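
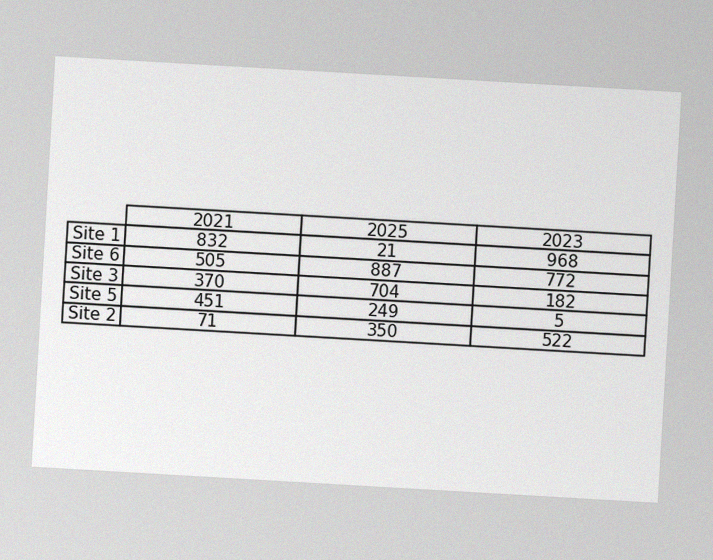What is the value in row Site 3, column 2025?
704

The chart is tilted about 3° clockwise, with some photo noise. The (Site 3, 2025) cell reads 704.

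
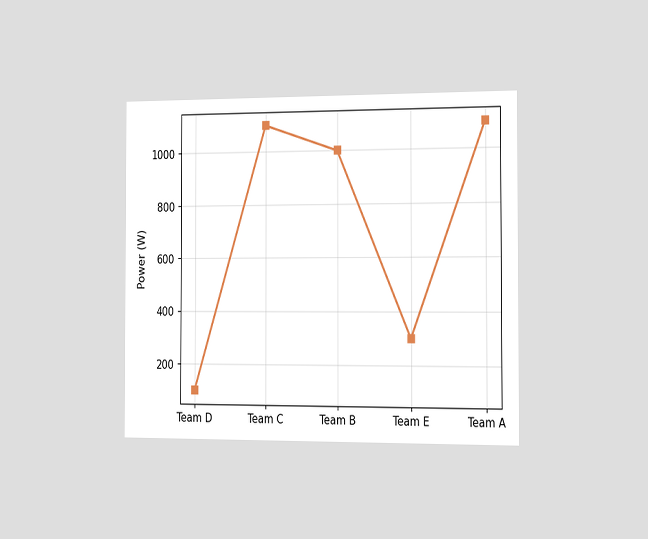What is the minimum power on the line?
100W

The chart is viewed slightly from the right. The lowest point is at Team D, and reading across to the y-axis gives 100W.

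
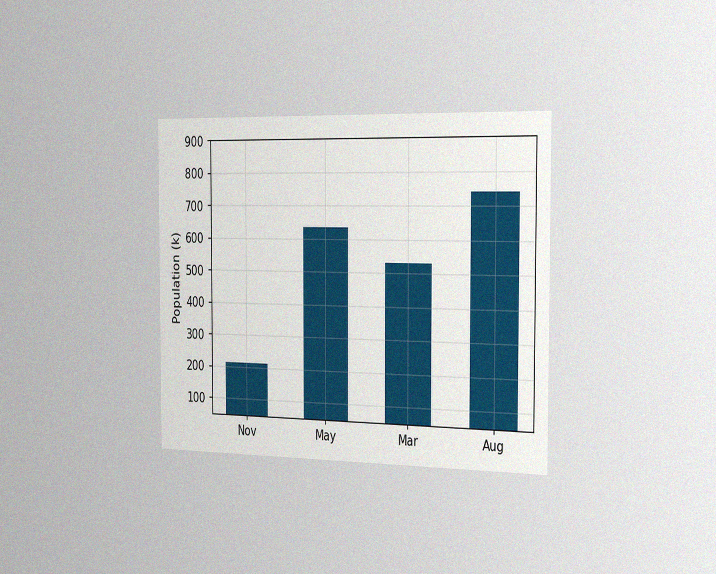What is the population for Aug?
The chart is viewed slightly from the right, with some photo noise. Reading along the chart's y-axis, the Aug bar reaches 742k.

742k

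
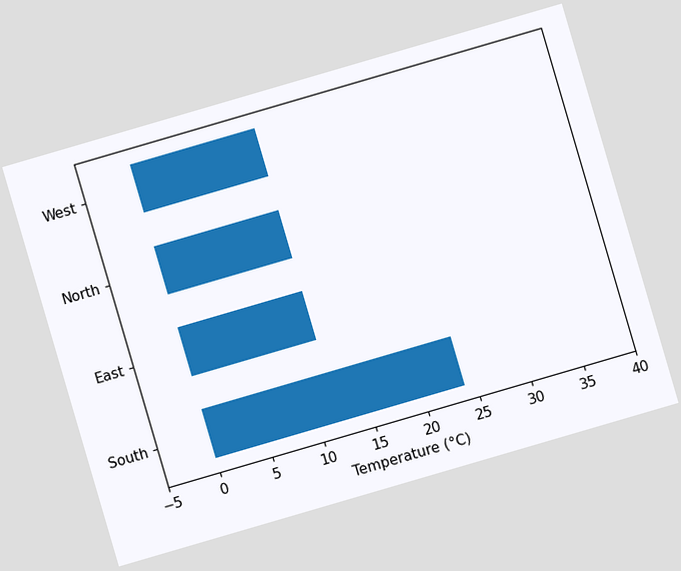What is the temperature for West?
12°C

The chart is tilted about 16° counter-clockwise. Reading along the chart's x-axis, the West bar reaches 12°C.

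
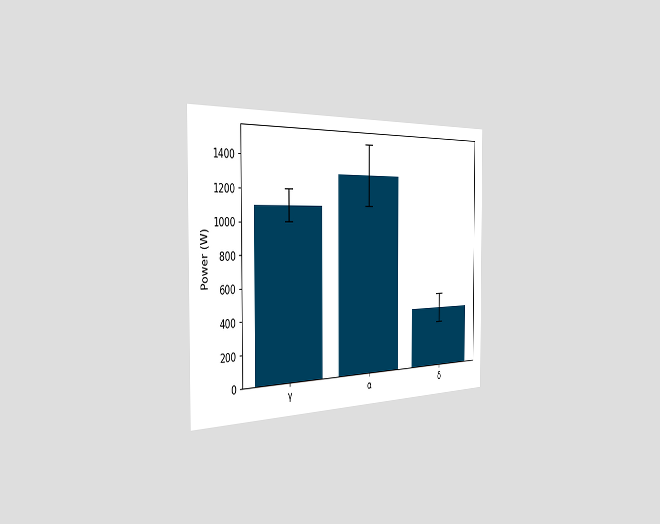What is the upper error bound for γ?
1200W

The chart is viewed slightly from the left. The γ bar's upper whisker reaches 1200W.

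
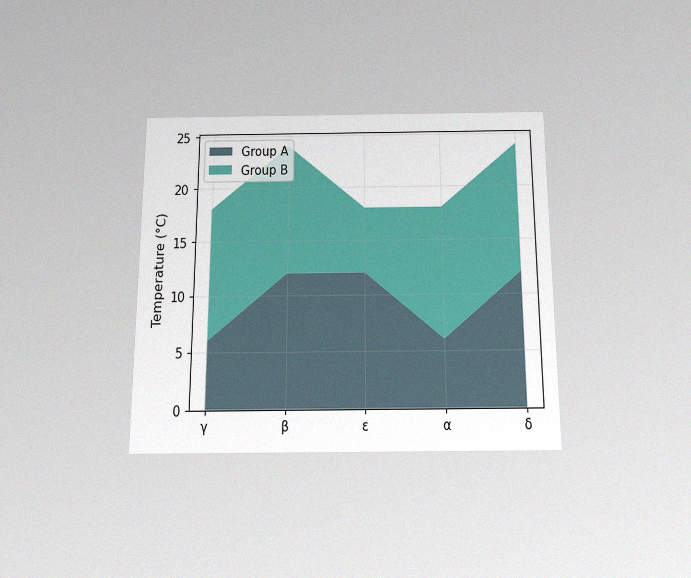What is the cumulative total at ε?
The chart is viewed slightly from below, with some photo noise. The stacked total at ε reaches 18°C.

18°C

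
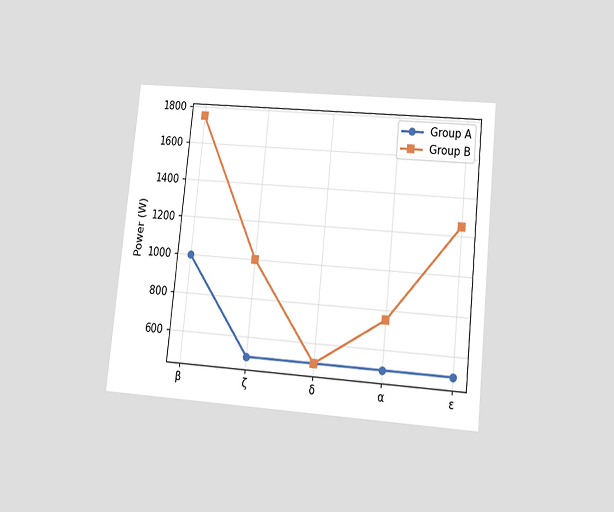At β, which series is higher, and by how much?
Group B, by 750W

The chart is tilted about 6° clockwise and viewed at a slight angle. At β, Group B sits above the other line by 750W.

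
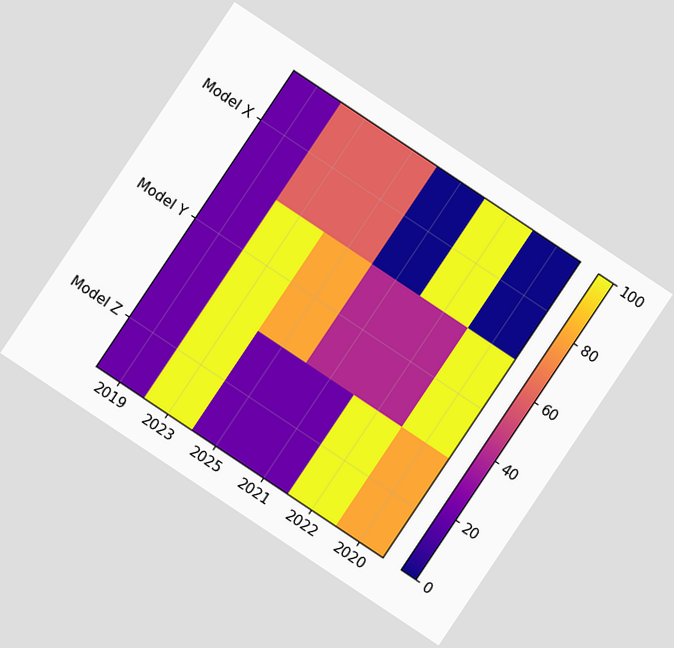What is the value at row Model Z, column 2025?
The chart is tilted about 34° clockwise. Matching cell (Model Z, 2025) against the colorbar gives 20.

20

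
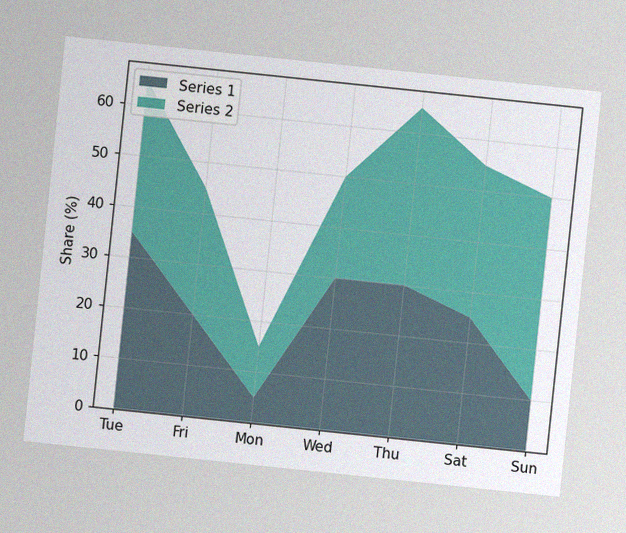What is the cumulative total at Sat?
The chart is tilted about 6° clockwise, with some photo noise. The stacked total at Sat reaches 55%.

55%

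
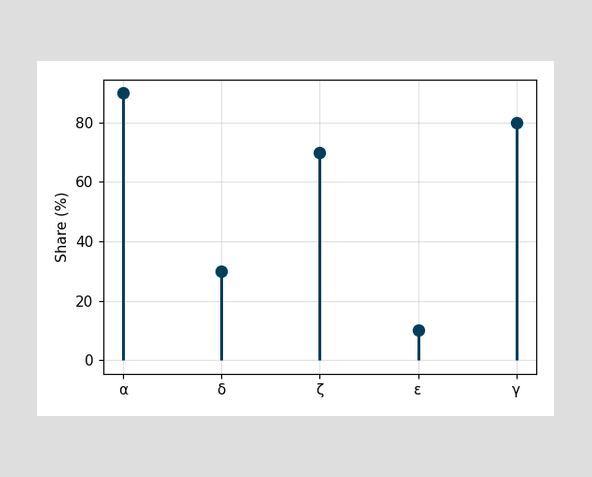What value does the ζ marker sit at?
70%

The ζ marker sits at 70%.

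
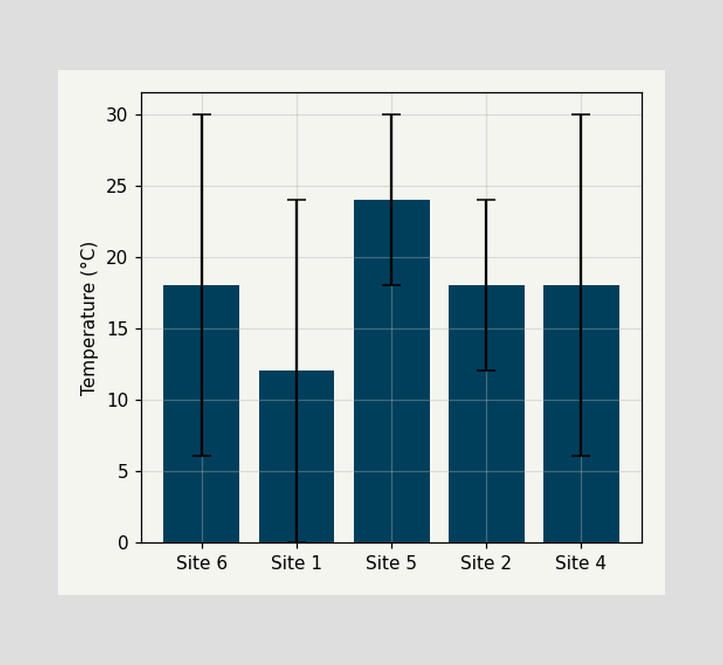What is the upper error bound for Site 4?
The Site 4 bar's upper whisker reaches 30°C.

30°C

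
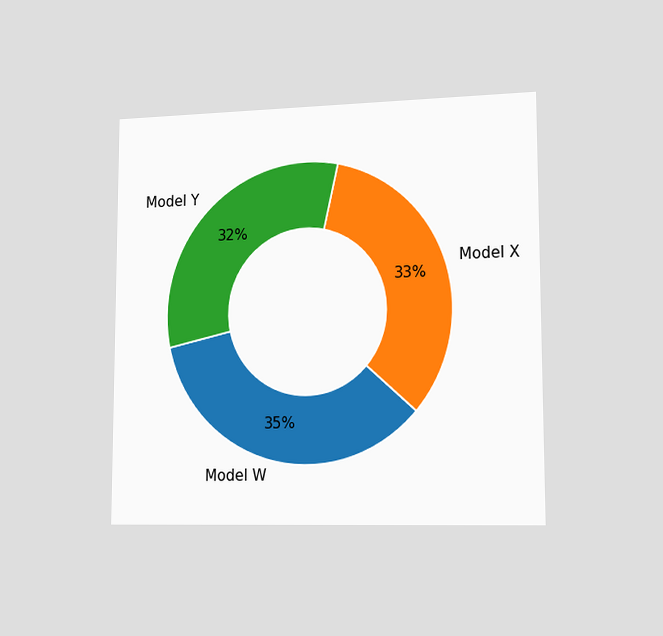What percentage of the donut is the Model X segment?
33%

The chart is viewed slightly from the right. The Model X segment takes up 33% of the ring.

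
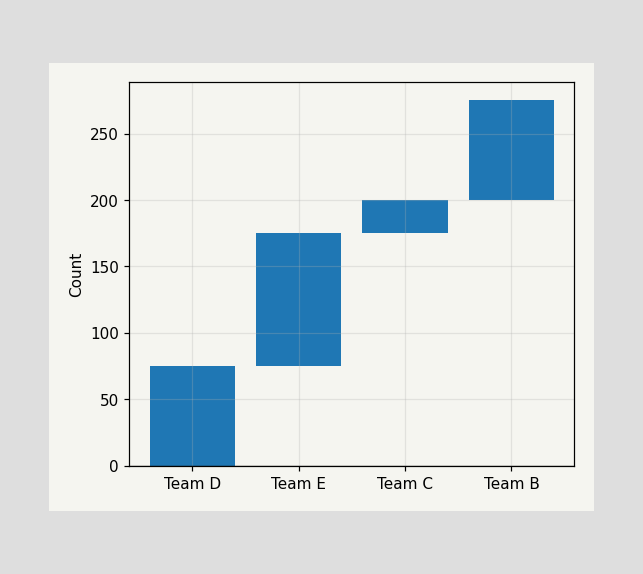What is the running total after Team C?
After Team C the running total reaches 200.

200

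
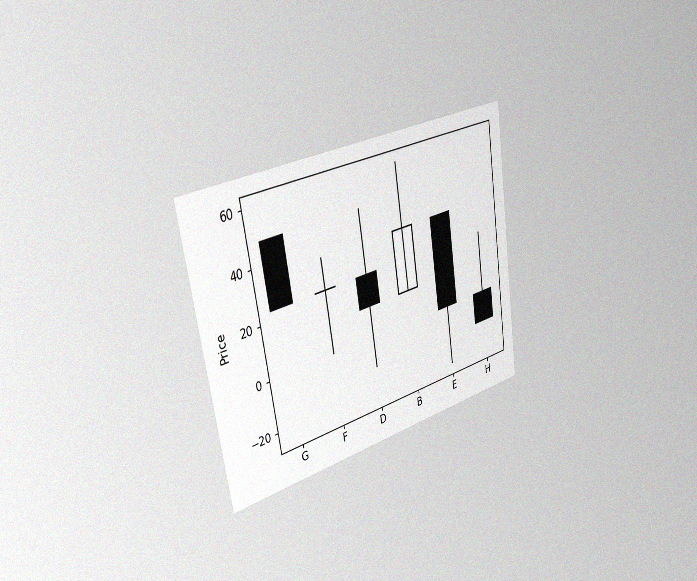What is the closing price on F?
The chart is tilted about 9° counter-clockwise and viewed slightly from the left, with some photo noise. The F candle closes at 24.

24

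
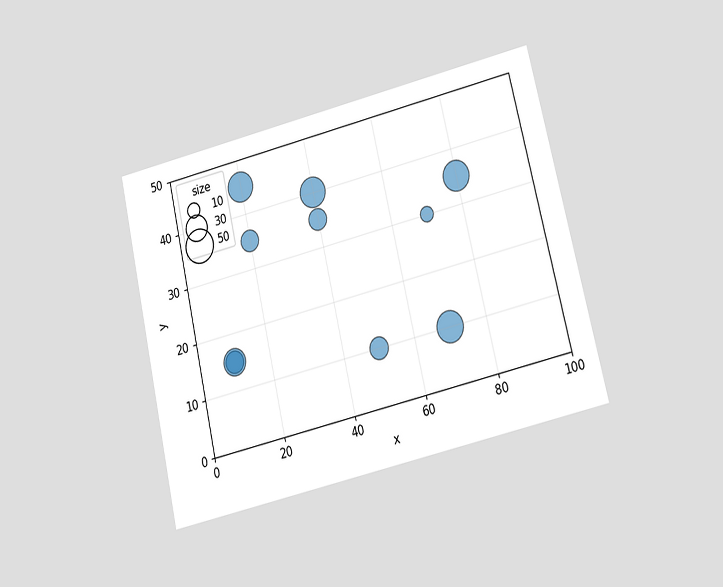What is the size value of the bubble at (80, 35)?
40

The chart is tilted about 13° counter-clockwise and viewed at a slight angle. Matching the bubble at (80, 35) against the size legend gives 40.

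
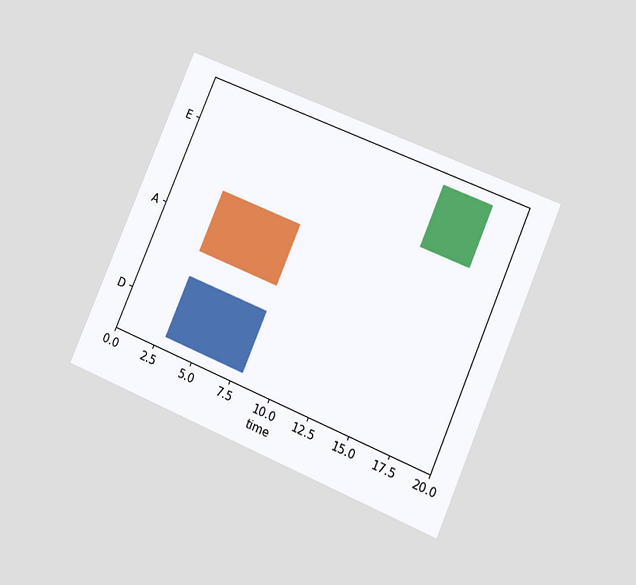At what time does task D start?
The chart is tilted about 23° clockwise and viewed at a slight angle. The D bar begins at t=3.

3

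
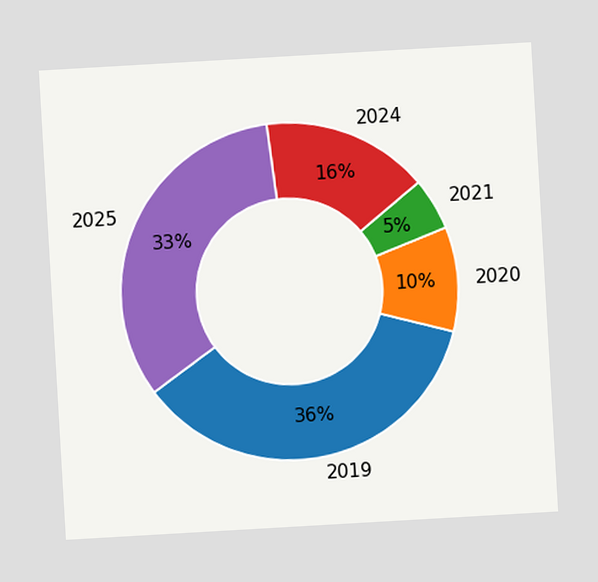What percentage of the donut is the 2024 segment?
16%

The chart is tilted about 3° counter-clockwise. The 2024 segment takes up 16% of the ring.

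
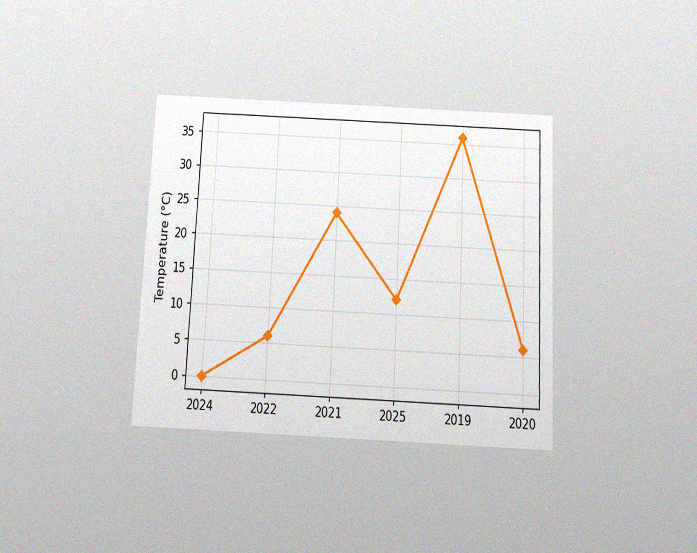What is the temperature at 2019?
36°C

The chart is tilted about 3° clockwise and viewed slightly from below, with some photo noise. At 2019, the line is at 36°C.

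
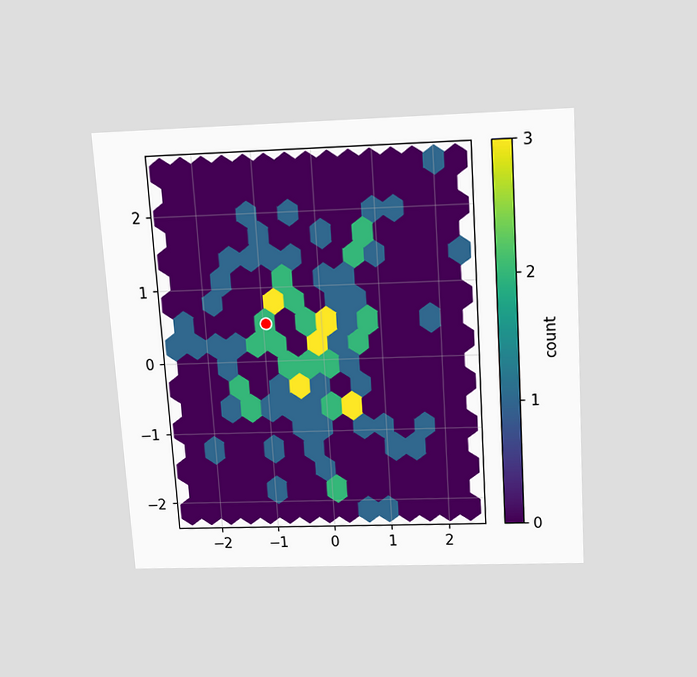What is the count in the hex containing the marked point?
2

The chart is tilted about 4° counter-clockwise and viewed slightly from above. The marked hex reads 2 on the colorbar.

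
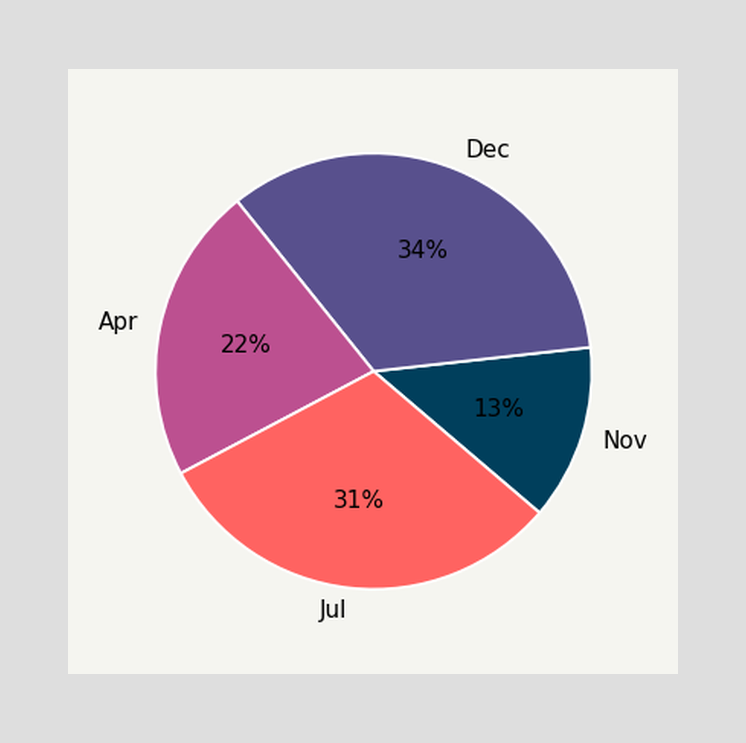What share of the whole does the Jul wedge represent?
31%

The Jul slice takes up 31% of the pie.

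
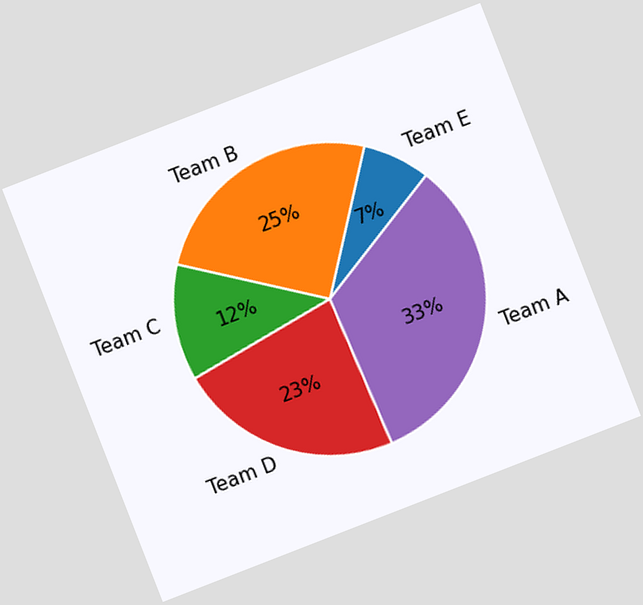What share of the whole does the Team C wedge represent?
12%

The chart is tilted about 21° counter-clockwise. The Team C slice takes up 12% of the pie.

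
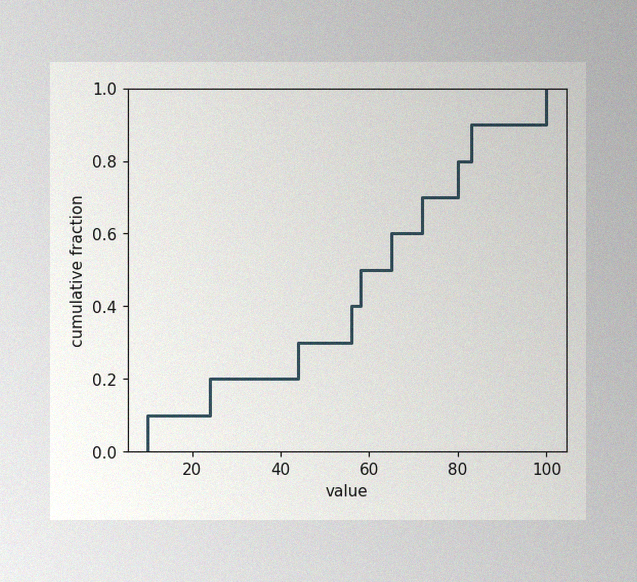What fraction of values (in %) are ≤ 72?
The image has some photo noise and uneven lighting. At x=72 the ECDF step is at 70%.

70%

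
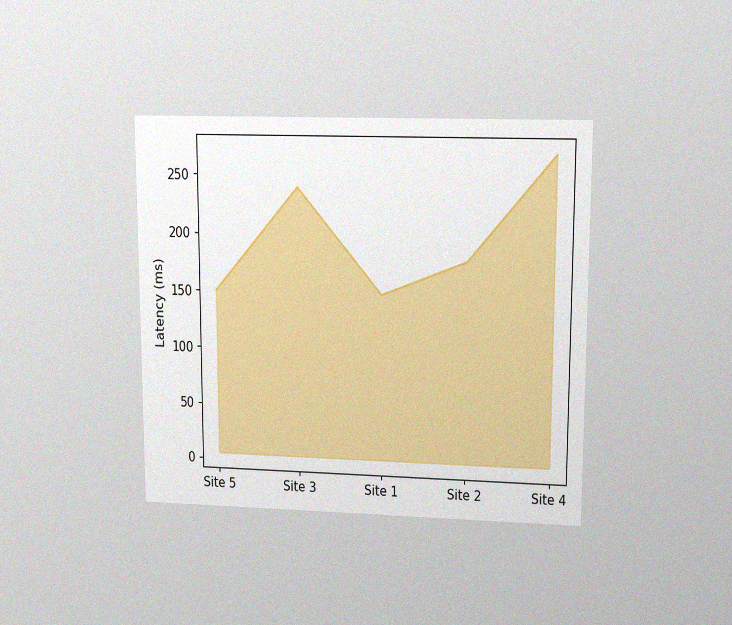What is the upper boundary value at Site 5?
150ms

The chart is viewed at a slight angle, with some photo noise. At Site 5 the upper boundary is at 150ms.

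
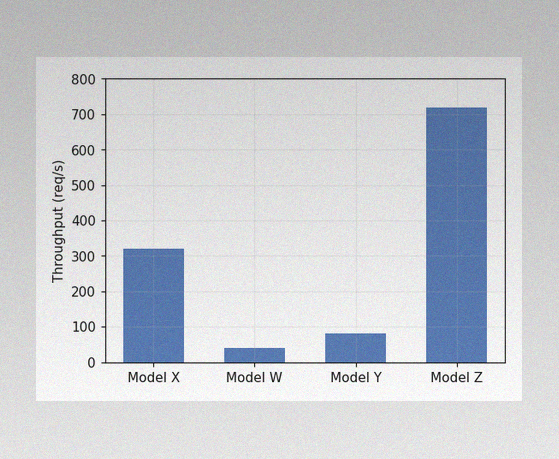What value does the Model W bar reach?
The image has some photo noise and uneven lighting. Reading along the chart's y-axis, the Model W bar reaches 40req/s.

40req/s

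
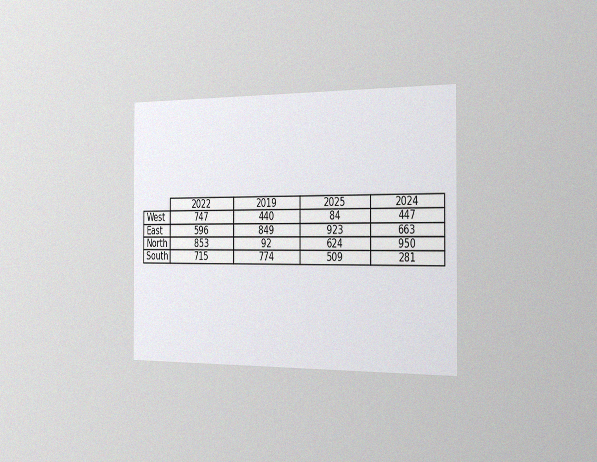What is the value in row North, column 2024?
The chart is viewed slightly from the right, with some photo noise. The (North, 2024) cell reads 950.

950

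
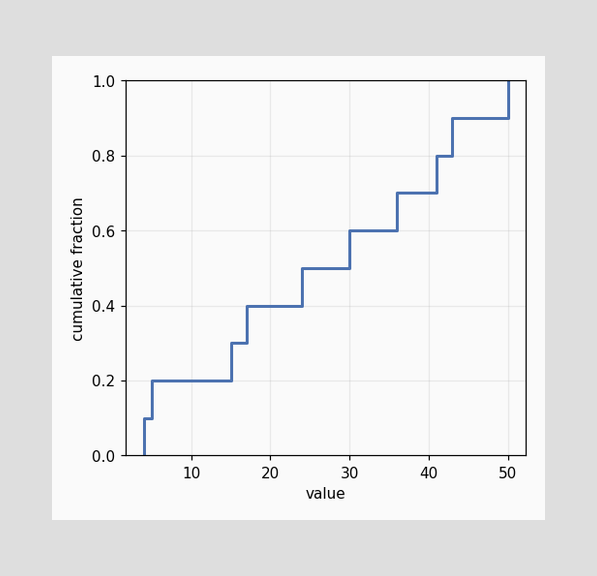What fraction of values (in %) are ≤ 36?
At x=36 the ECDF step is at 70%.

70%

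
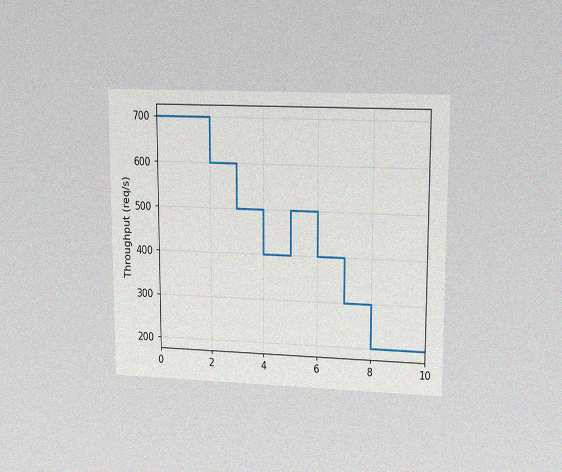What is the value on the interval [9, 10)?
200req/s

The chart is viewed at a slight angle, with some photo noise. On [9, 10) the step sits at 200req/s.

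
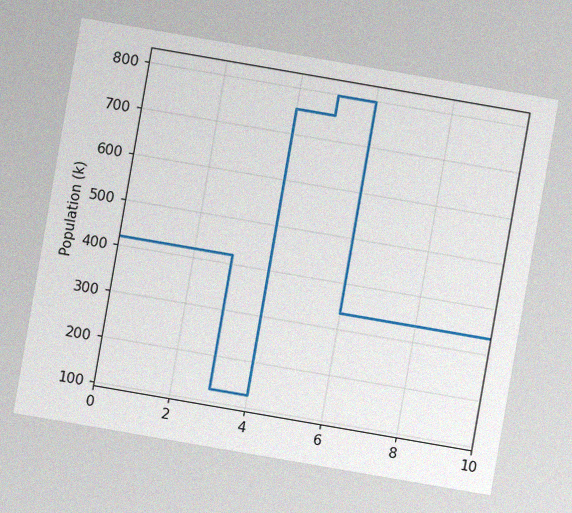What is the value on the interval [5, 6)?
The chart is tilted about 10° clockwise, with some photo noise. On [5, 6) the step sits at 798k.

798k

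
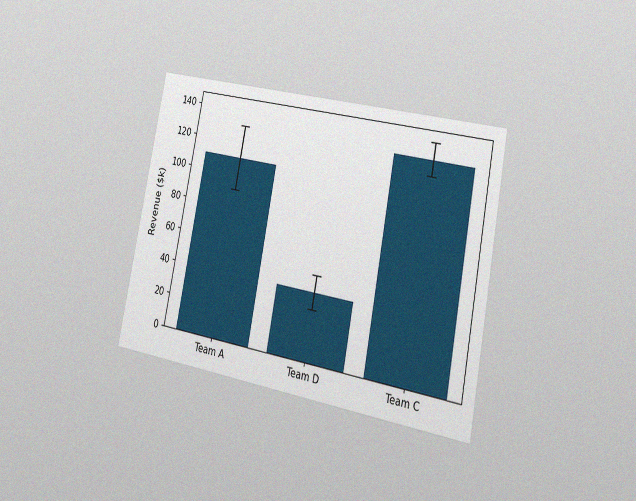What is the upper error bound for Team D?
$50k

The chart is tilted about 11° clockwise and viewed slightly from the right, with some photo noise. The Team D bar's upper whisker reaches $50k.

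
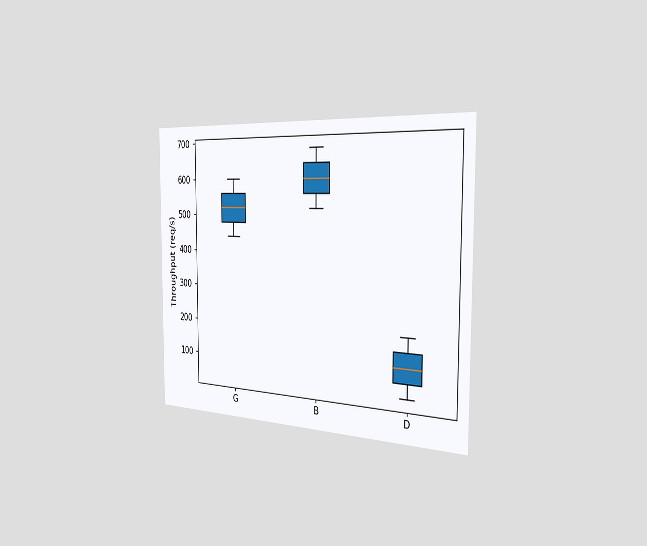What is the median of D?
The chart is viewed slightly from the right. The median line in the D box sits at 120req/s.

120req/s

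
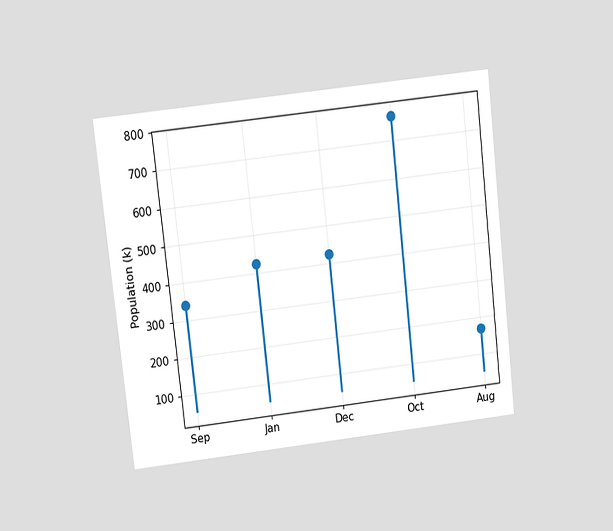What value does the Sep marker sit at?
The chart is tilted about 6° counter-clockwise and viewed at a slight angle. The Sep marker sits at 340k.

340k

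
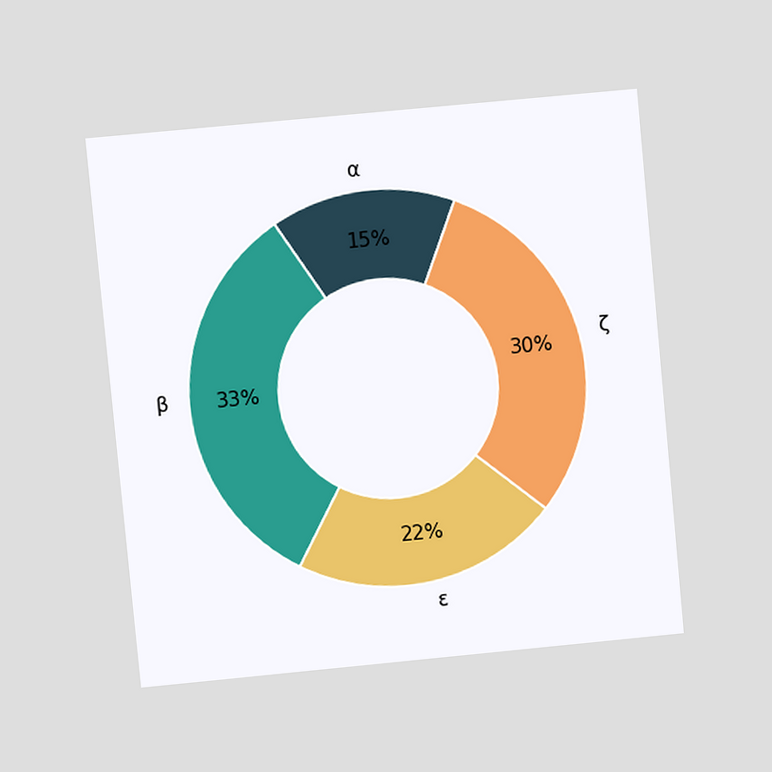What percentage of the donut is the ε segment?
22%

The chart is tilted about 5° counter-clockwise and viewed at a slight angle. The ε segment takes up 22% of the ring.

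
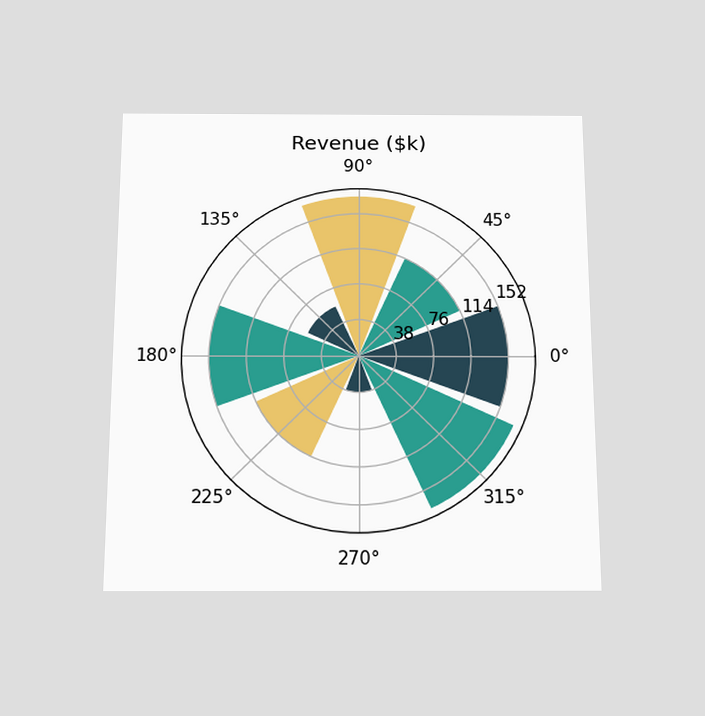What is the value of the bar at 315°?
The chart is viewed slightly from below. The bar at 315° reaches $171k on the radial axis.

$171k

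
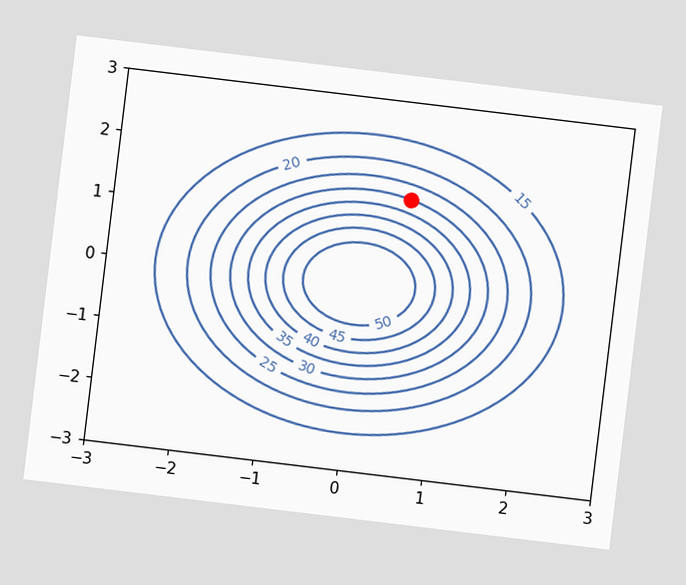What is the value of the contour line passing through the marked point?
30

The chart is tilted about 7° clockwise. The marked point sits on the contour labelled 30.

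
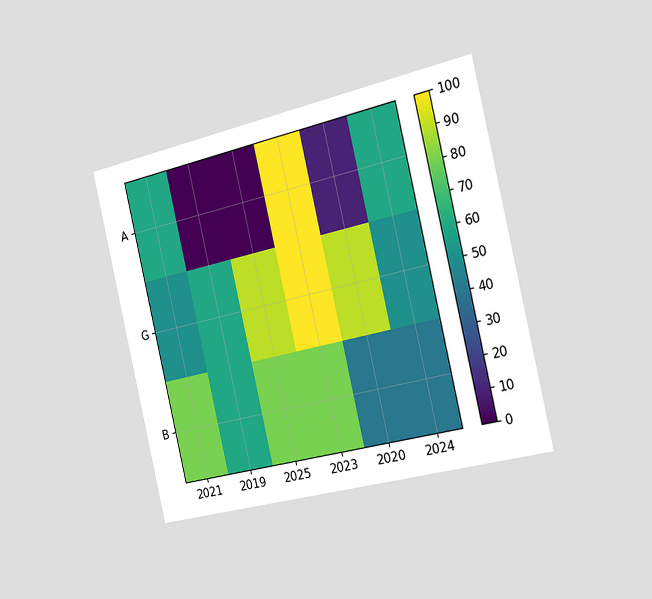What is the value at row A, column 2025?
0

The chart is tilted about 13° counter-clockwise and viewed slightly from the right. Matching cell (A, 2025) against the colorbar gives 0.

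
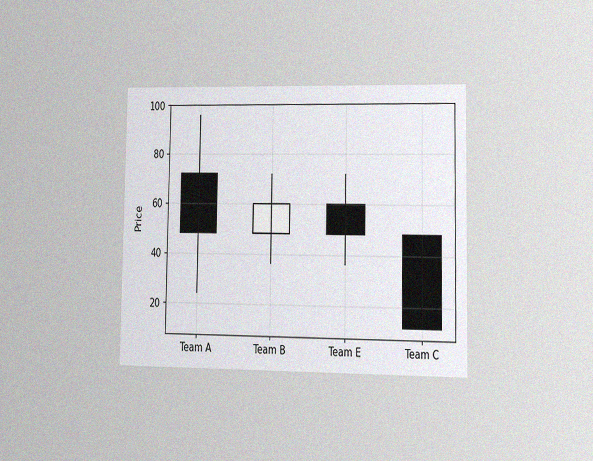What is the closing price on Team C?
The chart is viewed at a slight angle, with some photo noise. The Team C candle closes at 12.

12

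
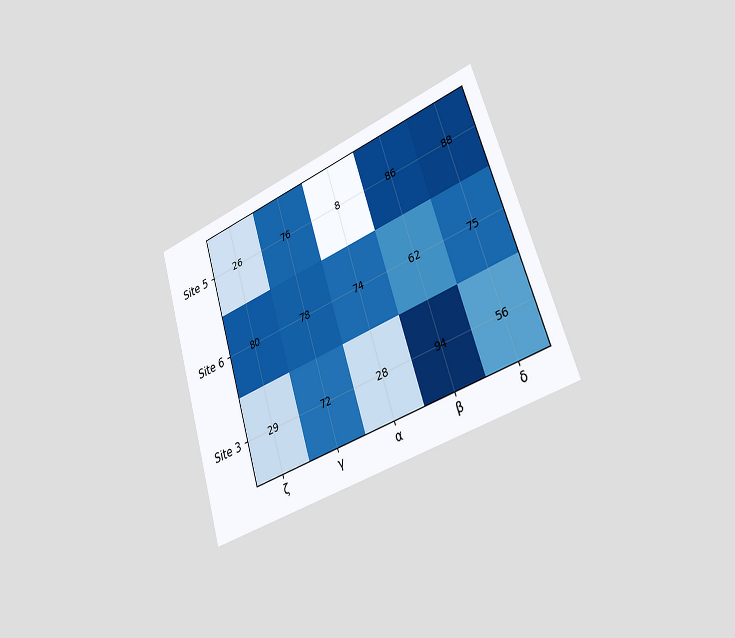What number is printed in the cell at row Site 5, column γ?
The chart is tilted about 18° counter-clockwise and viewed slightly from the right. The (Site 5, γ) cell reads 76.

76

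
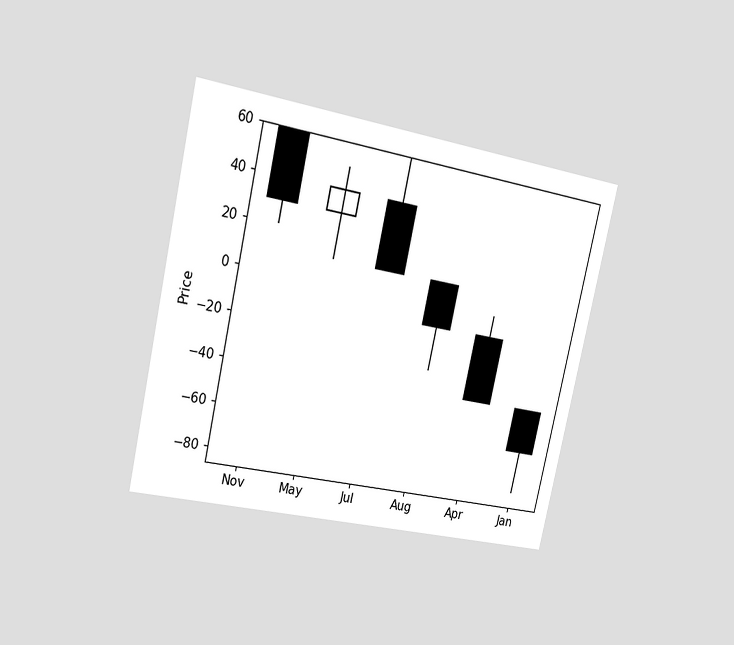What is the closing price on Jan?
The chart is tilted about 13° clockwise and viewed slightly from the left. The Jan candle closes at -60.

-60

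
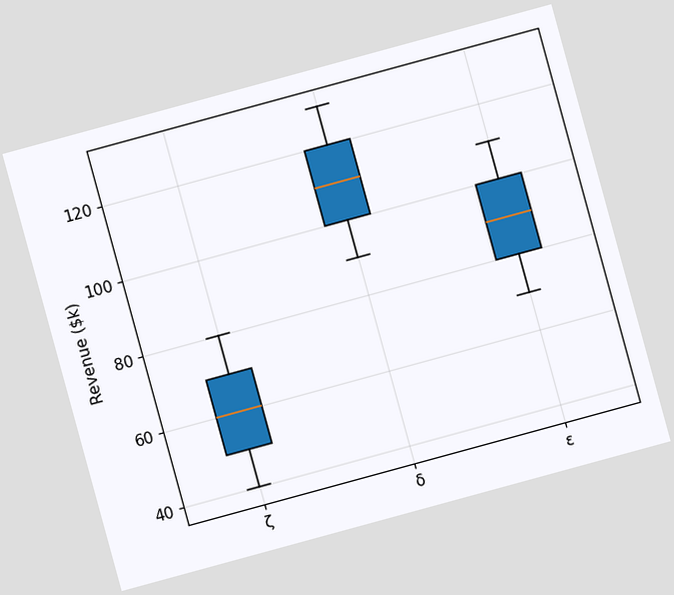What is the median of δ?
$110k

The chart is tilted about 15° counter-clockwise. The median line in the δ box sits at $110k.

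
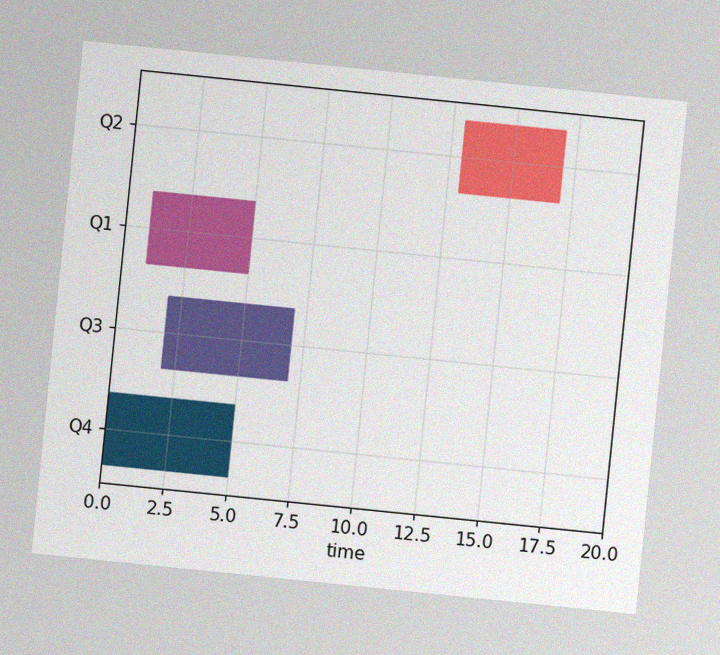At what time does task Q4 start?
0

The chart is tilted about 6° clockwise, with some photo noise. The Q4 bar begins at t=0.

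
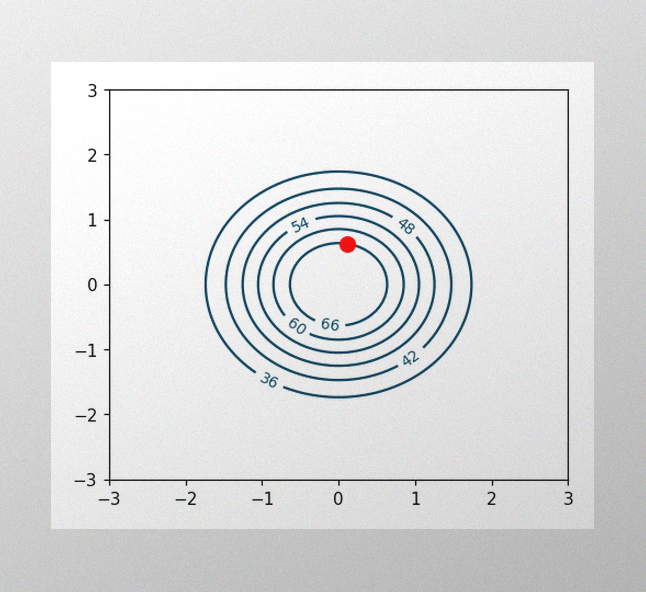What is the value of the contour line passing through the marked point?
The image has some photo noise and uneven lighting. The marked point sits on the contour labelled 66.

66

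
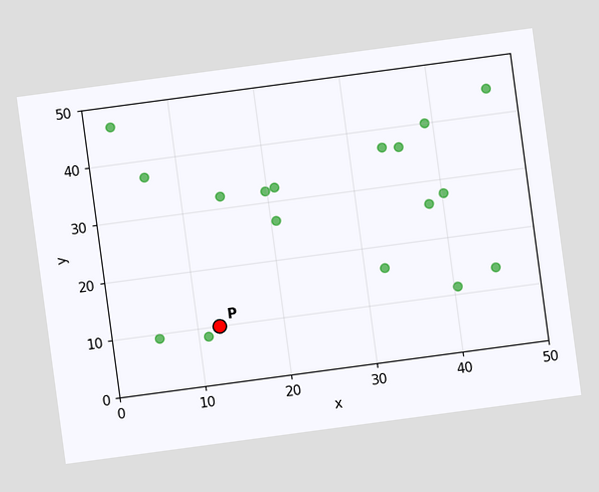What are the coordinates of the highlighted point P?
The chart is tilted about 8° counter-clockwise. Following the gridlines from P to each axis, P sits at (12.5, 10).

(12.5, 10)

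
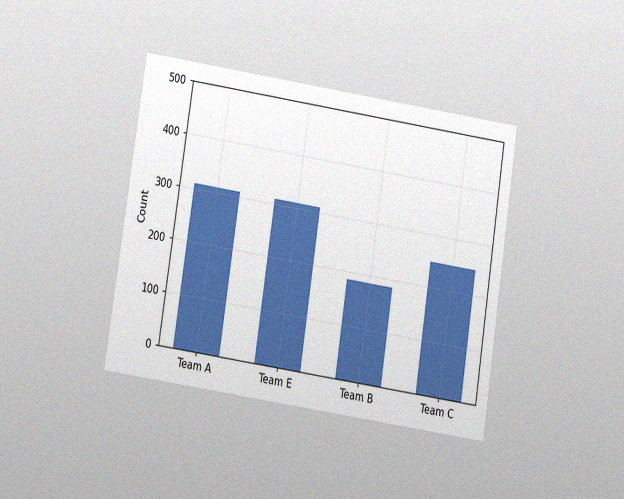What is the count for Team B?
186

The chart is tilted about 9° clockwise and viewed at a slight angle, with some photo noise. Reading along the chart's y-axis, the Team B bar reaches 186.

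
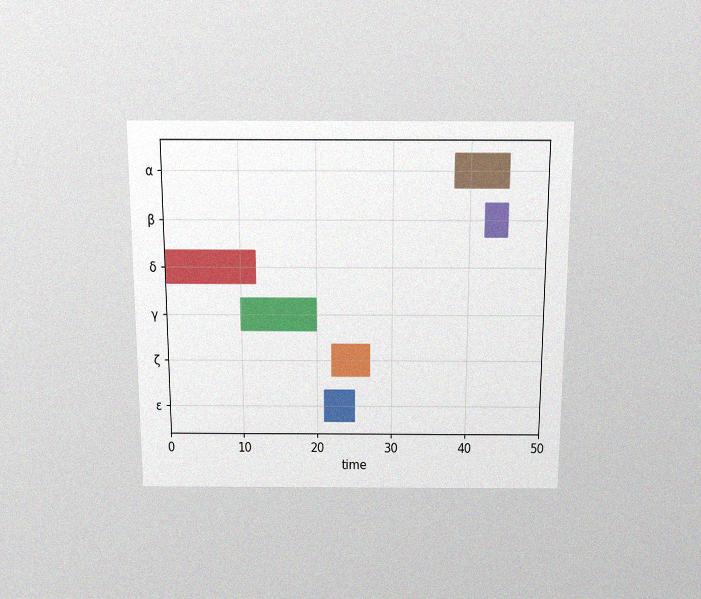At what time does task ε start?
21

The chart is viewed slightly from above, with some photo noise. The ε bar begins at t=21.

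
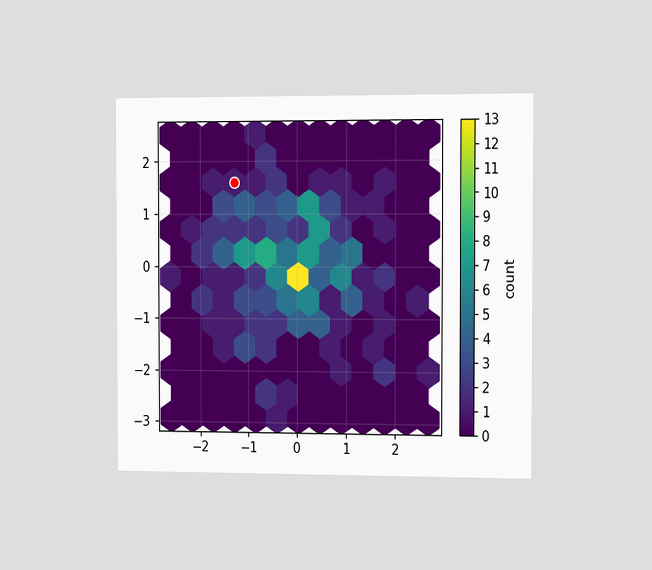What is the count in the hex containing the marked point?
The chart is viewed slightly from the right. The marked hex reads 1 on the colorbar.

1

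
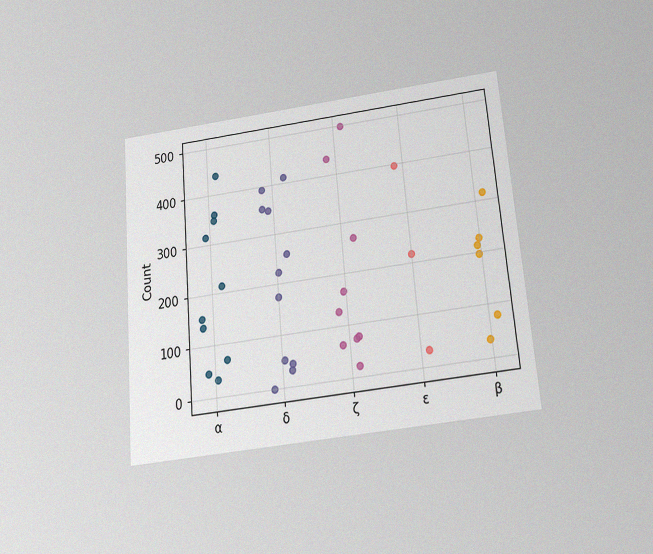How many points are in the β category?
6

The chart is tilted about 5° counter-clockwise and viewed slightly from below, with some photo noise. Counting the markers in the β column gives 6.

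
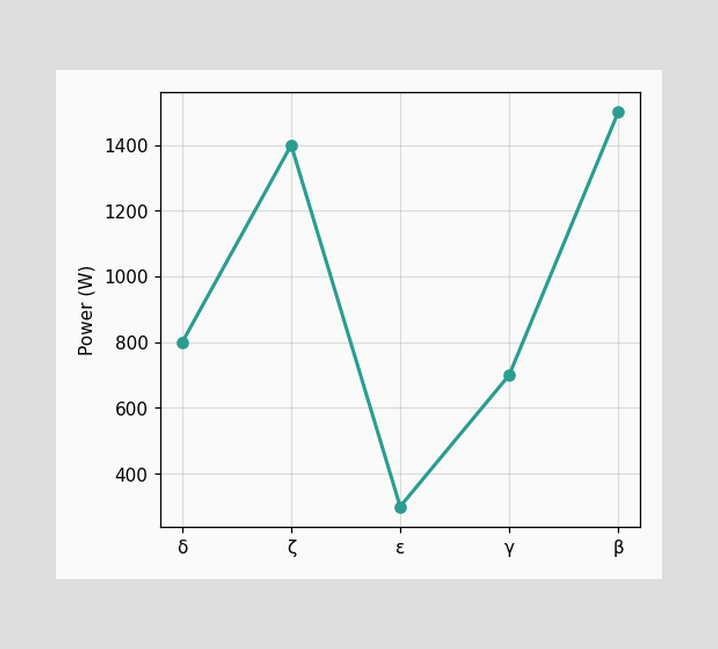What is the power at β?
1500W

At β, the line is at 1500W.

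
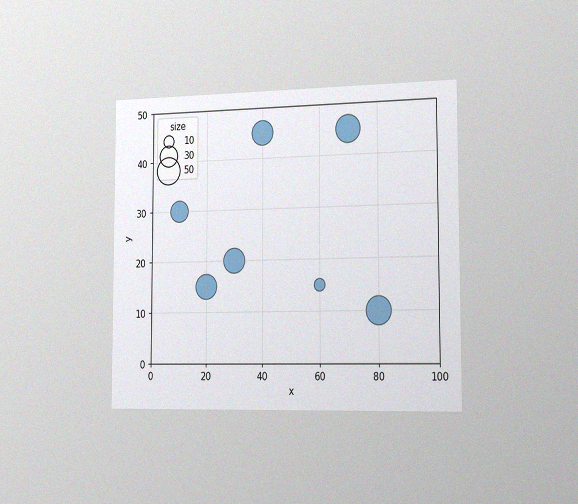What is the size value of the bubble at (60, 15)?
The chart is viewed slightly from the right, with some photo noise. Matching the bubble at (60, 15) against the size legend gives 10.

10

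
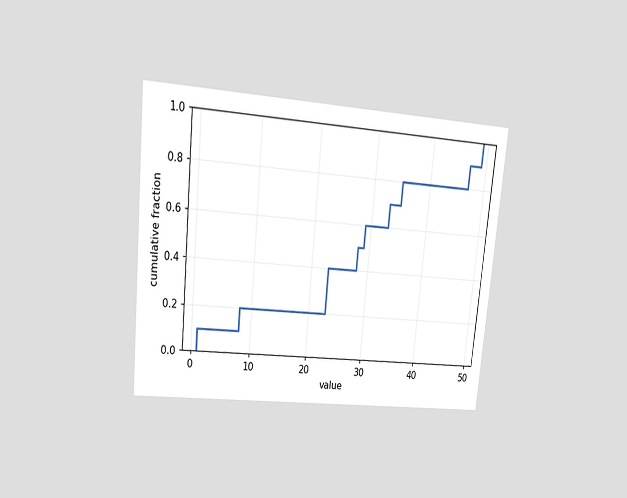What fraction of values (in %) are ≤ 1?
10%

The chart is tilted about 5° clockwise and viewed at a slight angle. At x=1 the ECDF step is at 10%.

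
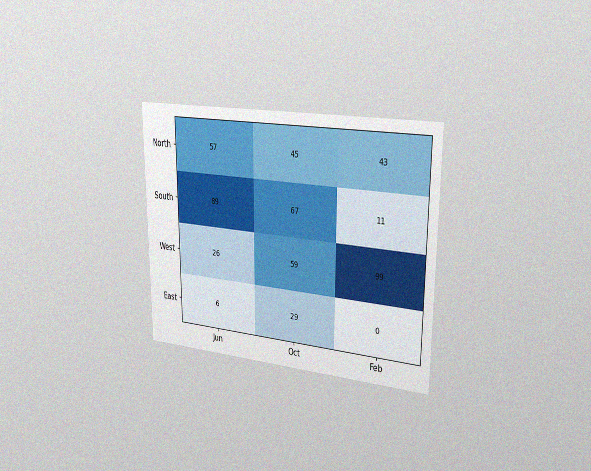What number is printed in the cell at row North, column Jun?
57

The chart is viewed slightly from the right, with some photo noise. The (North, Jun) cell reads 57.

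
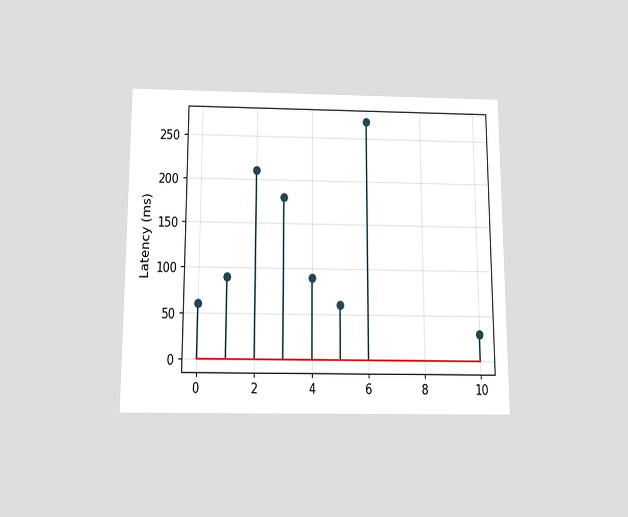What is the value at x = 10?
30ms

The chart is viewed slightly from below. The stem at x=10 reaches 30ms.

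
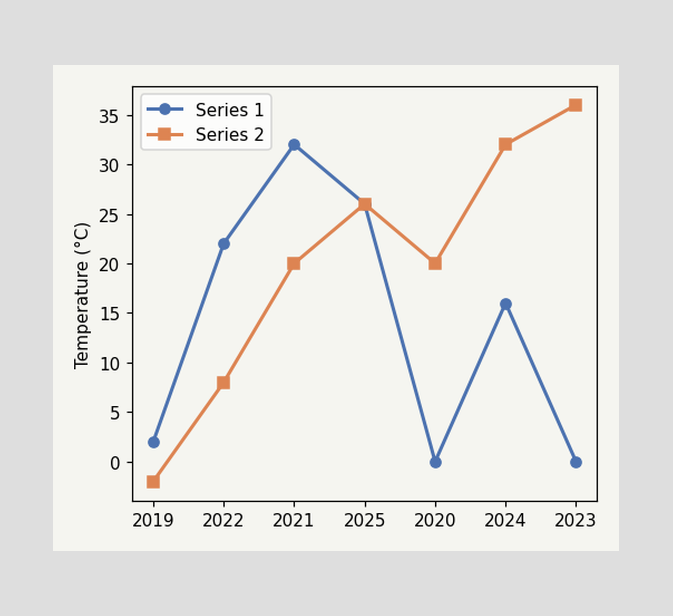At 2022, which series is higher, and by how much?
Series 1, by 14°C

At 2022, Series 1 sits above the other line by 14°C.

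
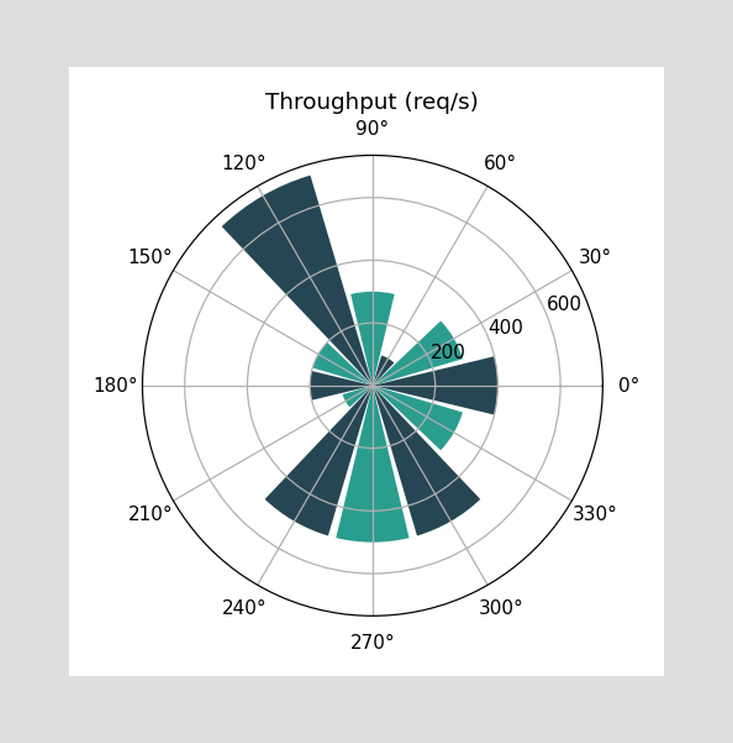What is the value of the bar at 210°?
100req/s

The bar at 210° reaches 100req/s on the radial axis.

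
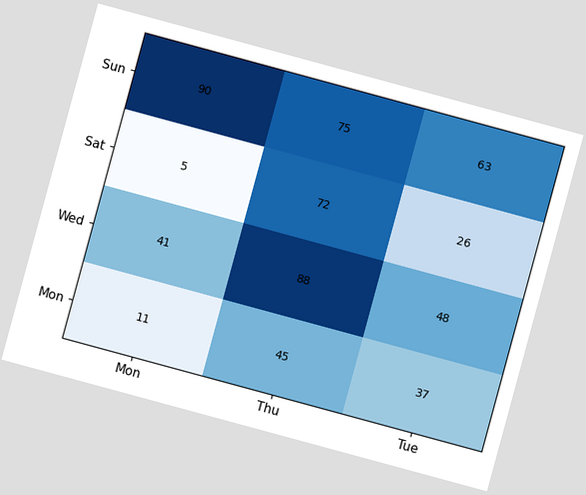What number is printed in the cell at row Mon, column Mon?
11

The chart is tilted about 15° clockwise. The (Mon, Mon) cell reads 11.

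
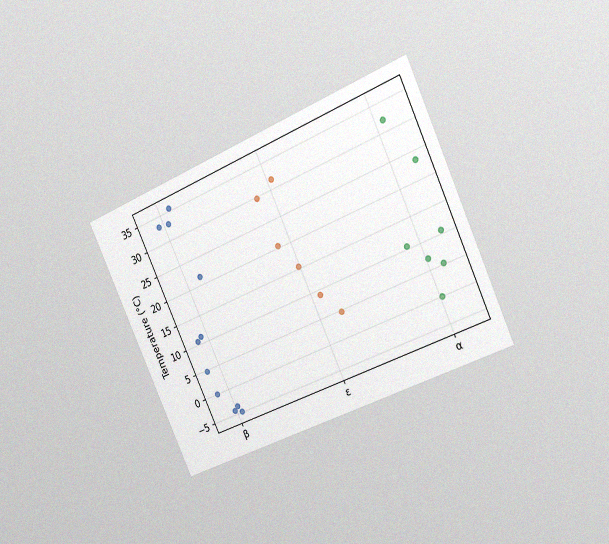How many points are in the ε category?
6

The chart is tilted about 24° counter-clockwise and viewed slightly from the right, with some photo noise. Counting the markers in the ε column gives 6.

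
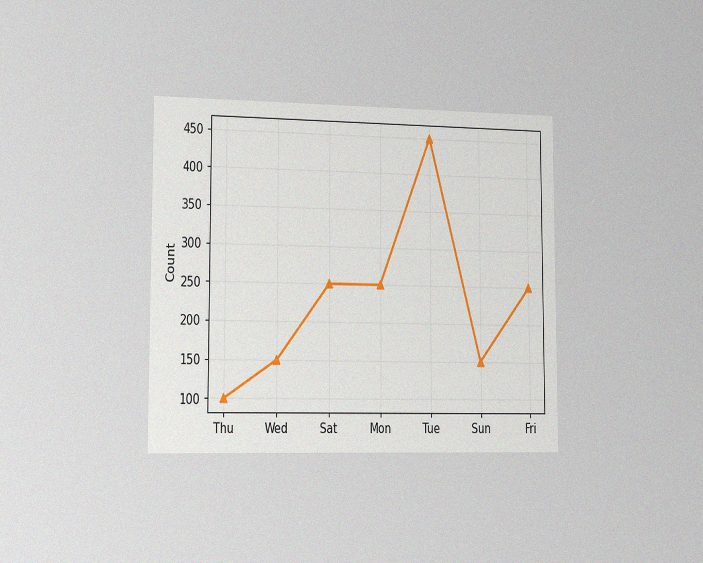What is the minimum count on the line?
The chart is viewed slightly from the left, with some photo noise. The lowest point is at Thu, and reading across to the y-axis gives 100.

100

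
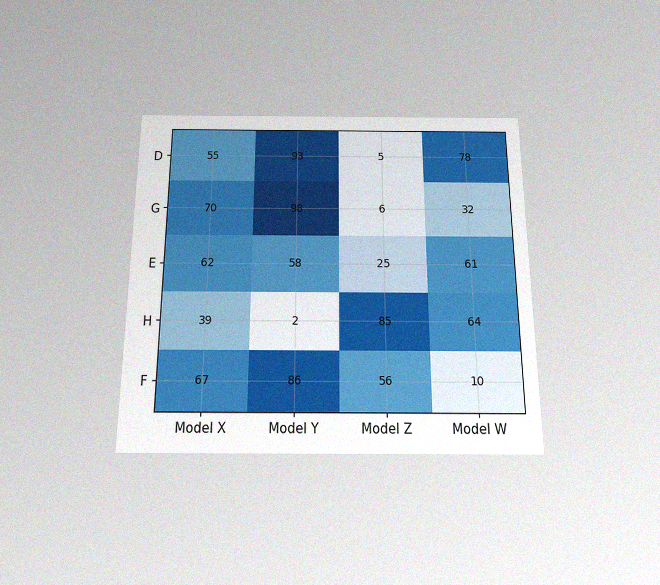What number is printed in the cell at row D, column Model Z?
The chart is viewed slightly from below, with some photo noise. The (D, Model Z) cell reads 5.

5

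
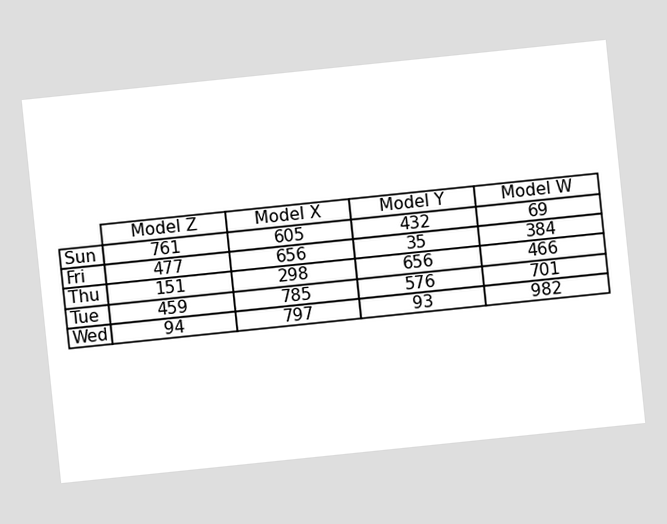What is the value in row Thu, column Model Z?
151

The chart is tilted about 6° counter-clockwise. The (Thu, Model Z) cell reads 151.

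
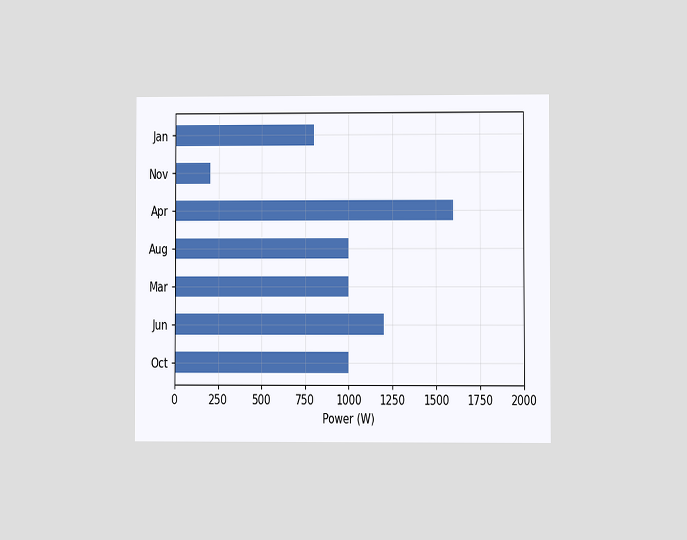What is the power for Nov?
200W

The chart is viewed at a slight angle. Reading along the chart's x-axis, the Nov bar reaches 200W.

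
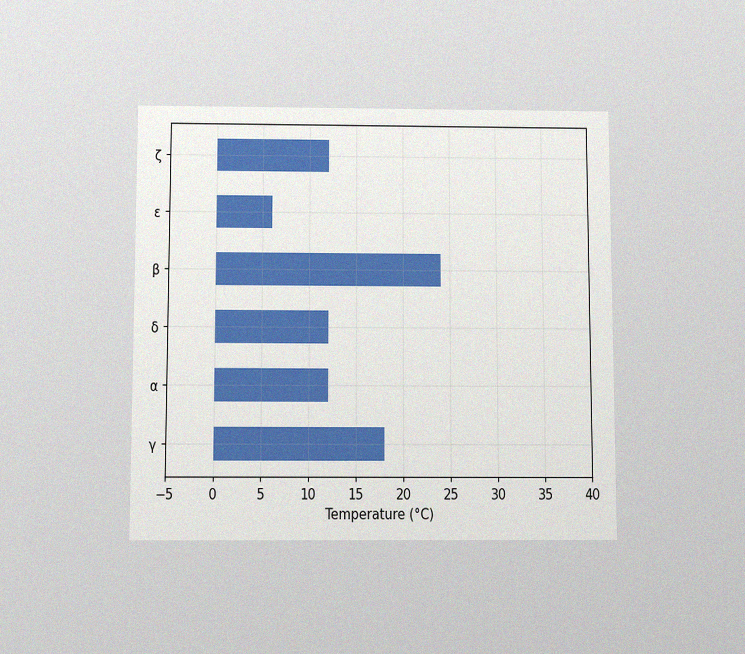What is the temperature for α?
12°C

The chart is viewed slightly from below, with some photo noise. Reading along the chart's x-axis, the α bar reaches 12°C.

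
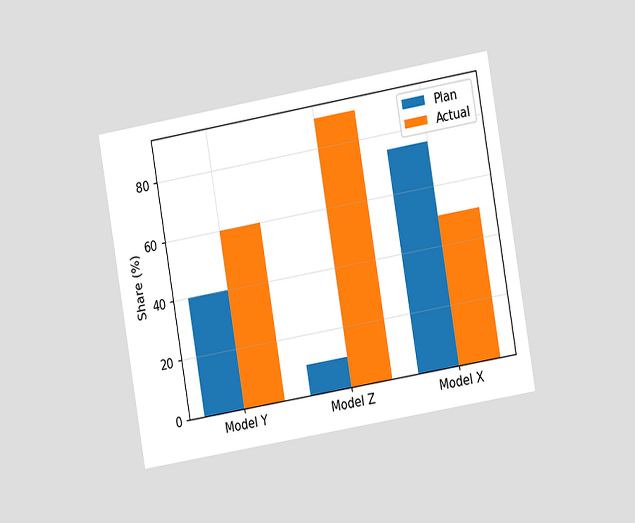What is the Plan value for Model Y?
The chart is tilted about 10° counter-clockwise and viewed slightly from the right. The Plan bar at Model Y reaches 40% on the y-axis.

40%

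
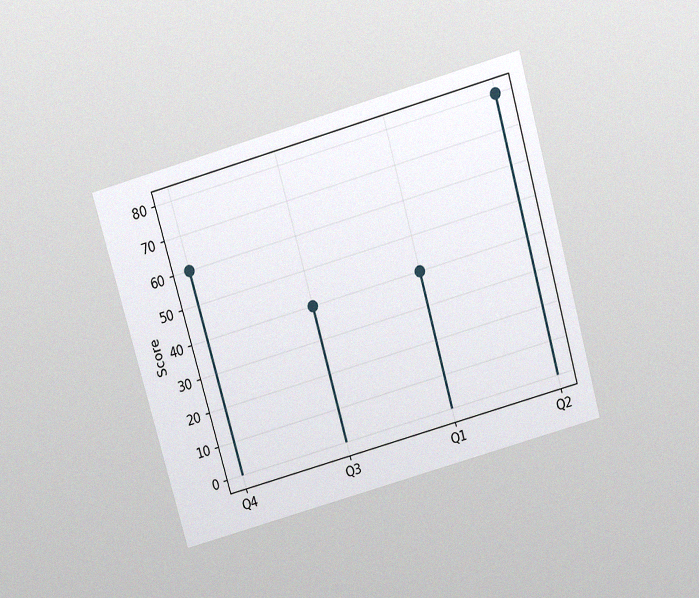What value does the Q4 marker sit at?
60

The chart is tilted about 16° counter-clockwise and viewed slightly from above, with some photo noise. The Q4 marker sits at 60.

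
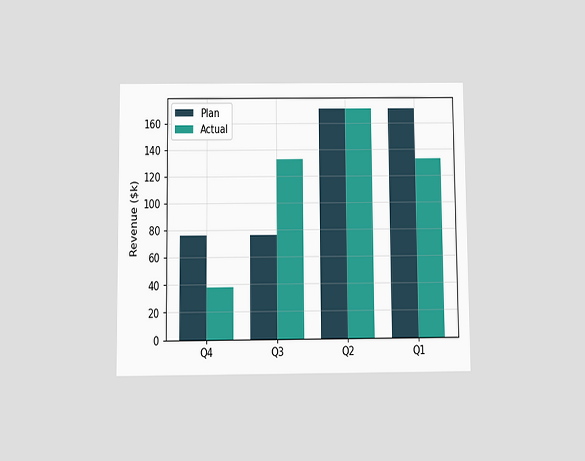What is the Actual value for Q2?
The chart is viewed slightly from below. The Actual bar at Q2 reaches $171k on the y-axis.

$171k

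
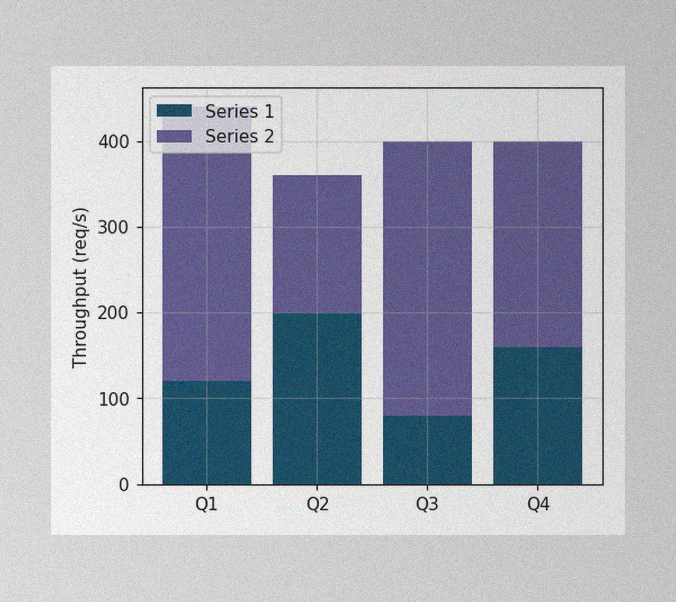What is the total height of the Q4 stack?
400req/s

The image has some photo noise and uneven lighting. The Q4 stack's top reaches 400req/s on the y-axis.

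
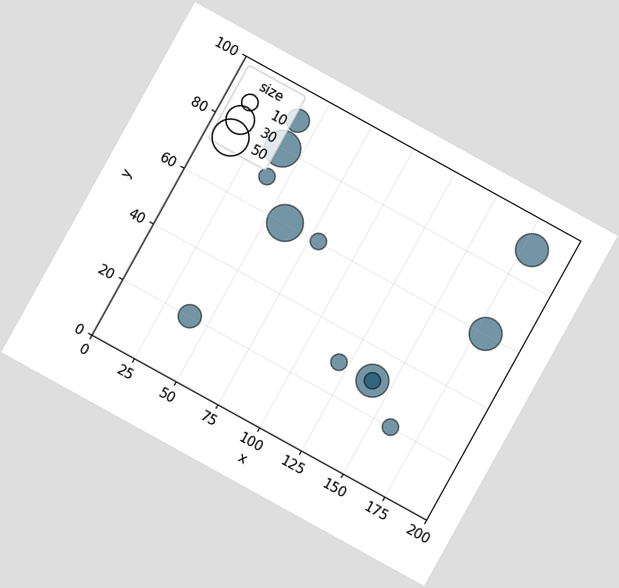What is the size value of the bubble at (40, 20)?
20

The chart is tilted about 29° clockwise. Matching the bubble at (40, 20) against the size legend gives 20.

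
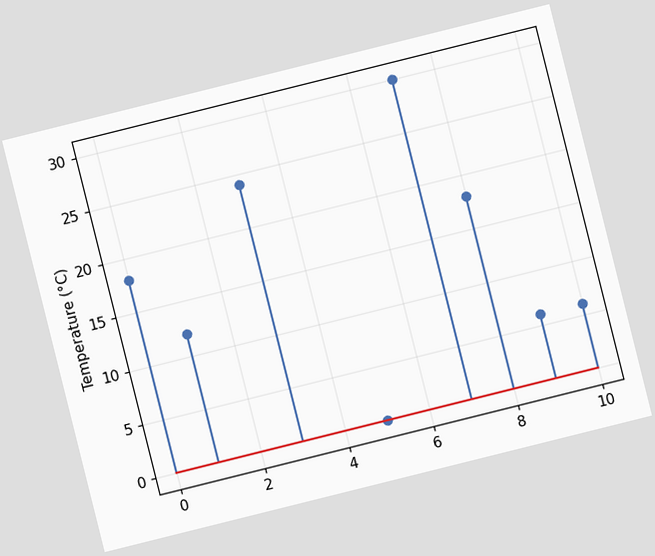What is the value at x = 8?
The chart is tilted about 14° counter-clockwise. The stem at x=8 reaches 18°C.

18°C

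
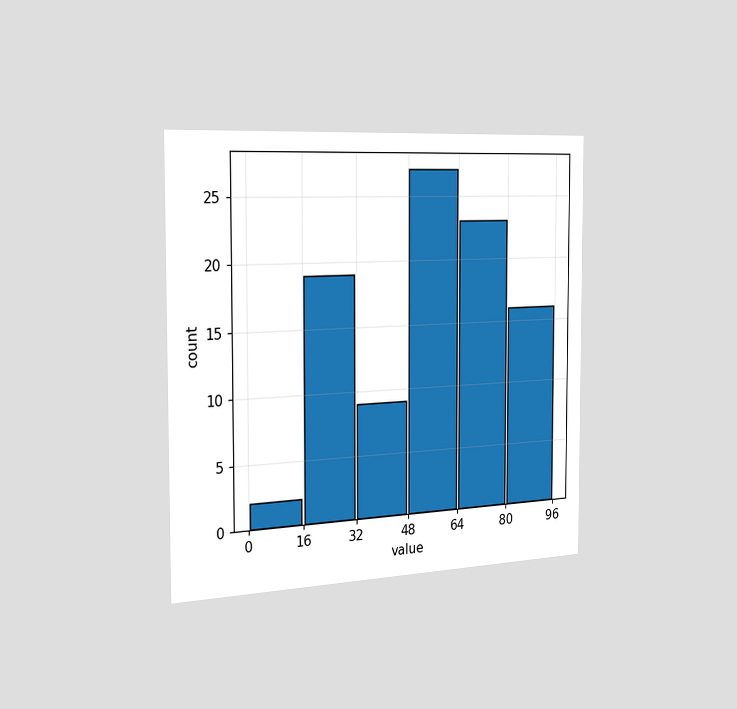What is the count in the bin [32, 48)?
The chart is viewed slightly from the left. The [32, 48) bin has height 9.

9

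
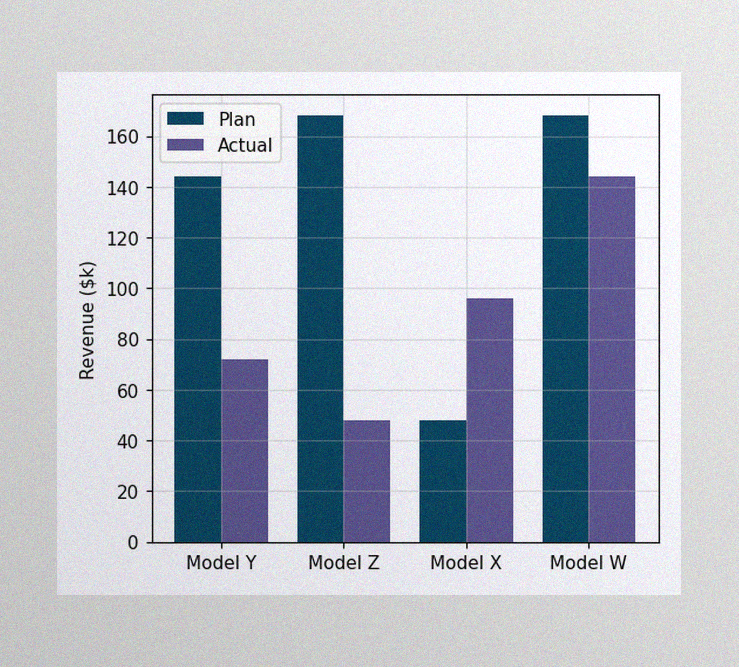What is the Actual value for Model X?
The image has some photo noise and uneven lighting. The Actual bar at Model X reaches $96k on the y-axis.

$96k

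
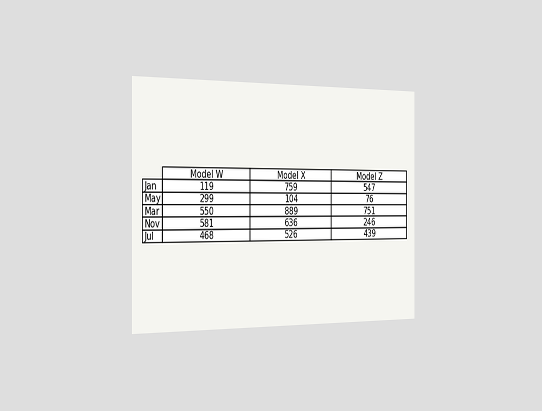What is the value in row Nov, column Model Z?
The chart is viewed slightly from the left. The (Nov, Model Z) cell reads 246.

246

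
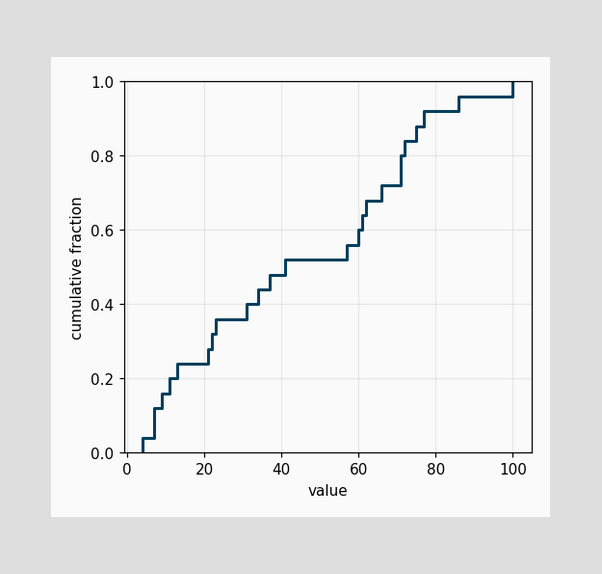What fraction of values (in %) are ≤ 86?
96%

At x=86 the ECDF step is at 96%.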